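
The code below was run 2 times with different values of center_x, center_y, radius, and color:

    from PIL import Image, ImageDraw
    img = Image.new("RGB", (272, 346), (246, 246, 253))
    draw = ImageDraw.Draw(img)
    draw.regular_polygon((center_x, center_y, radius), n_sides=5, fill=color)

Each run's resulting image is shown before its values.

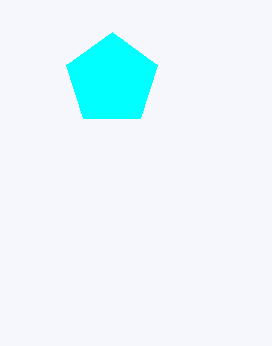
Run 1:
center_x = 112, center_y = 80, radius = 48, color = 'cyan'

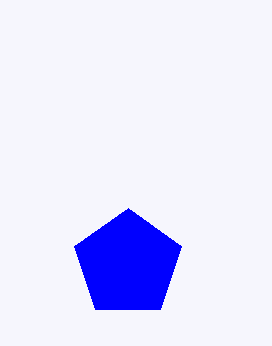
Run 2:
center_x = 128, center_y = 264, radius = 56, color = 'blue'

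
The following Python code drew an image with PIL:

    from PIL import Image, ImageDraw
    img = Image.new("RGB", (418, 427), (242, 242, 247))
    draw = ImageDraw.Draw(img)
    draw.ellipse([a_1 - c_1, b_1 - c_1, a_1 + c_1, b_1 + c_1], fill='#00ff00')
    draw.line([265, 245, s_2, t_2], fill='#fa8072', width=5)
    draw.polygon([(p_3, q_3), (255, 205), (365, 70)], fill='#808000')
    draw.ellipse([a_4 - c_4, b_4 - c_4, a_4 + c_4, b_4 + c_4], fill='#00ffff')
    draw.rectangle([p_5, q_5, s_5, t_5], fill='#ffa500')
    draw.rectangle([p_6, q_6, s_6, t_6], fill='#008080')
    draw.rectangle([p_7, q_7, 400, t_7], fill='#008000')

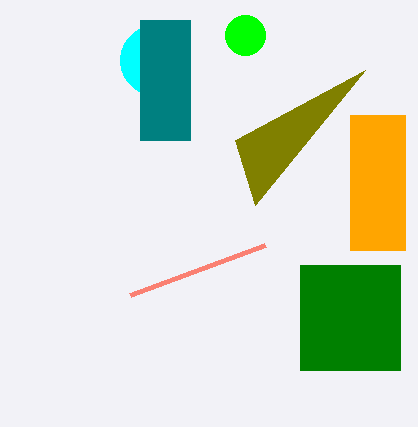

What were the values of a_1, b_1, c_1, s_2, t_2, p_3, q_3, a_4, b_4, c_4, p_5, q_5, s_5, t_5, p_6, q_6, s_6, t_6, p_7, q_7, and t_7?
a_1 = 245; b_1 = 35; c_1 = 20; s_2 = 130; t_2 = 295; p_3 = 235; q_3 = 140; a_4 = 155; b_4 = 60; c_4 = 35; p_5 = 350; q_5 = 115; s_5 = 405; t_5 = 250; p_6 = 140; q_6 = 20; s_6 = 190; t_6 = 140; p_7 = 300; q_7 = 265; t_7 = 370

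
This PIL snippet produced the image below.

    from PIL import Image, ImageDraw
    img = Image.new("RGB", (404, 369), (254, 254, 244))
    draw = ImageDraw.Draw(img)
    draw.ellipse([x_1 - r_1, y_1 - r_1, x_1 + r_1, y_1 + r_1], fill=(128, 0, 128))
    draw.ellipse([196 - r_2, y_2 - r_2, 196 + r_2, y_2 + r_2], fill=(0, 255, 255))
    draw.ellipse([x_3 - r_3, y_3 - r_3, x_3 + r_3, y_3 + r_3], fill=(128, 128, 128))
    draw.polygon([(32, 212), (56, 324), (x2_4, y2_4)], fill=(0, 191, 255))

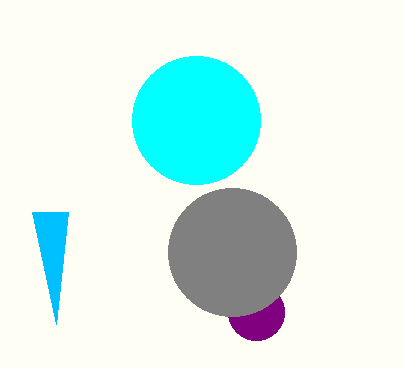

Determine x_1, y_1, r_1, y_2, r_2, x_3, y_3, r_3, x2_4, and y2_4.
x_1 = 256
y_1 = 312
r_1 = 28
y_2 = 120
r_2 = 64
x_3 = 232
y_3 = 252
r_3 = 64
x2_4 = 68
y2_4 = 212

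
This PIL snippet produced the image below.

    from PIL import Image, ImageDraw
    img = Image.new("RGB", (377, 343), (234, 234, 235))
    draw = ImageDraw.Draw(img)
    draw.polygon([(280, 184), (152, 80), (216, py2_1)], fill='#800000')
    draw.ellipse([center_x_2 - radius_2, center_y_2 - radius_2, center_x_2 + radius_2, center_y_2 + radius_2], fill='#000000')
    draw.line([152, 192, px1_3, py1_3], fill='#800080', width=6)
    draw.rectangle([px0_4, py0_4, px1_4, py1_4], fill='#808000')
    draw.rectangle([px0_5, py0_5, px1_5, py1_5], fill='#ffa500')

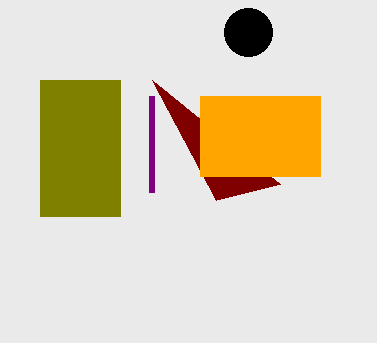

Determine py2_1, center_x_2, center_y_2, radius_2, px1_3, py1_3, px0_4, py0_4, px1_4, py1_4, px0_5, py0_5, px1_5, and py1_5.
py2_1 = 200, center_x_2 = 248, center_y_2 = 32, radius_2 = 24, px1_3 = 152, py1_3 = 96, px0_4 = 40, py0_4 = 80, px1_4 = 120, py1_4 = 216, px0_5 = 200, py0_5 = 96, px1_5 = 320, py1_5 = 176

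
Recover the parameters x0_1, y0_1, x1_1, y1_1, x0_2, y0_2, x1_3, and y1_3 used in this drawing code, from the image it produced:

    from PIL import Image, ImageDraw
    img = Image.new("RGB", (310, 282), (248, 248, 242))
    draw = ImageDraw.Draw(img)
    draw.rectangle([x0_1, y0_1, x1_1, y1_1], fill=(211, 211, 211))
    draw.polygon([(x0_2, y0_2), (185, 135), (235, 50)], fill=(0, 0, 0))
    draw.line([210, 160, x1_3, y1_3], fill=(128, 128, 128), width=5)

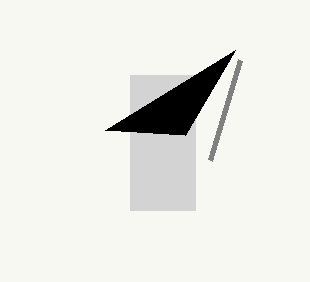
x0_1 = 130; y0_1 = 75; x1_1 = 195; y1_1 = 210; x0_2 = 105; y0_2 = 130; x1_3 = 240; y1_3 = 60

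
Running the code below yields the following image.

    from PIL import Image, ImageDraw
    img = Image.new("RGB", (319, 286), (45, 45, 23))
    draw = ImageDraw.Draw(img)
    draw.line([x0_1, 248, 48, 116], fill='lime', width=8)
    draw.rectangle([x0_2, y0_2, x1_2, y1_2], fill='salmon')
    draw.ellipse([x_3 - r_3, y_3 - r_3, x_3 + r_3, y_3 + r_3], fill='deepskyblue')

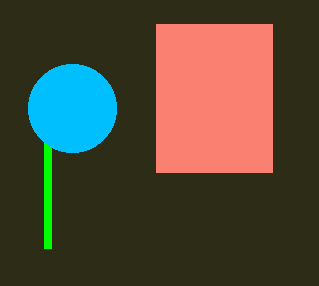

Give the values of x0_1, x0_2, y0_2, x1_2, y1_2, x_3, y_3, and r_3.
x0_1 = 48
x0_2 = 156
y0_2 = 24
x1_2 = 272
y1_2 = 172
x_3 = 72
y_3 = 108
r_3 = 44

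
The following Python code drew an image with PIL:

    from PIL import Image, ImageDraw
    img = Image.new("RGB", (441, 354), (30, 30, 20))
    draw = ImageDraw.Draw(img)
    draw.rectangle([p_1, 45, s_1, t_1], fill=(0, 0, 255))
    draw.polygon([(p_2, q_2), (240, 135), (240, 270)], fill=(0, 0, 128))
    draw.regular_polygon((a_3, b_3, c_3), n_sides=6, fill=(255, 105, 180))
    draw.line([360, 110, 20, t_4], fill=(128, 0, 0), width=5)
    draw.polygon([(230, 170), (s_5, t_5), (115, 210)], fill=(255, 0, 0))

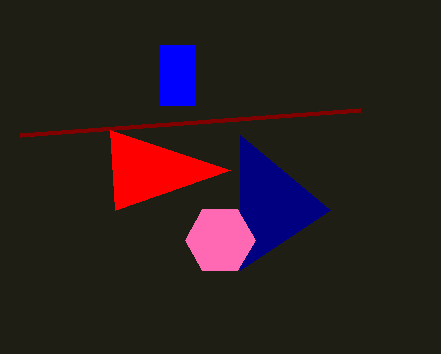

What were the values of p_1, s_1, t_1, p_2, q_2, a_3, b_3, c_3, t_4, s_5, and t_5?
p_1 = 160
s_1 = 195
t_1 = 105
p_2 = 330
q_2 = 210
a_3 = 220
b_3 = 240
c_3 = 35
t_4 = 135
s_5 = 110
t_5 = 130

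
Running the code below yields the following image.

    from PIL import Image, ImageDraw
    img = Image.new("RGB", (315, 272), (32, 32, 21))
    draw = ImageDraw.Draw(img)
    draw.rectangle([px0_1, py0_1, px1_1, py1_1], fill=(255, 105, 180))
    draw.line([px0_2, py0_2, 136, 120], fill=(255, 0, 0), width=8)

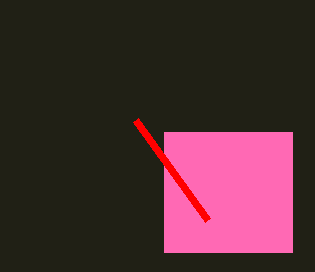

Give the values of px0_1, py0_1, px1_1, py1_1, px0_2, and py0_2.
px0_1 = 164
py0_1 = 132
px1_1 = 292
py1_1 = 252
px0_2 = 208
py0_2 = 220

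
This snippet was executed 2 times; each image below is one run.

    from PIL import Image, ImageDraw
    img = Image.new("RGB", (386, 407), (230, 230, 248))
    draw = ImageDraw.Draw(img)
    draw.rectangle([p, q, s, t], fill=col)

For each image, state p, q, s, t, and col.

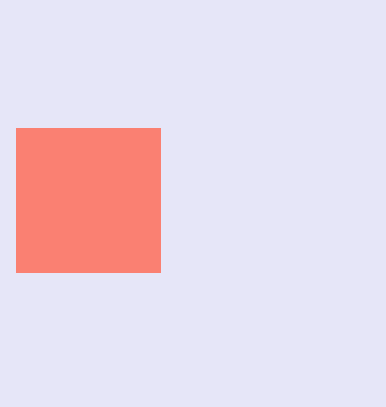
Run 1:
p = 16
q = 128
s = 160
t = 272
col = 'salmon'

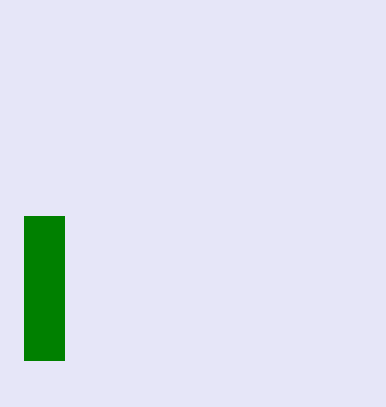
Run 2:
p = 24
q = 216
s = 64
t = 360
col = 'green'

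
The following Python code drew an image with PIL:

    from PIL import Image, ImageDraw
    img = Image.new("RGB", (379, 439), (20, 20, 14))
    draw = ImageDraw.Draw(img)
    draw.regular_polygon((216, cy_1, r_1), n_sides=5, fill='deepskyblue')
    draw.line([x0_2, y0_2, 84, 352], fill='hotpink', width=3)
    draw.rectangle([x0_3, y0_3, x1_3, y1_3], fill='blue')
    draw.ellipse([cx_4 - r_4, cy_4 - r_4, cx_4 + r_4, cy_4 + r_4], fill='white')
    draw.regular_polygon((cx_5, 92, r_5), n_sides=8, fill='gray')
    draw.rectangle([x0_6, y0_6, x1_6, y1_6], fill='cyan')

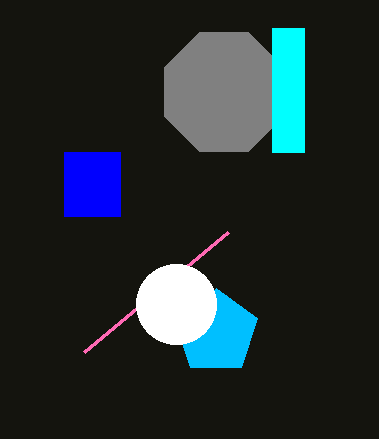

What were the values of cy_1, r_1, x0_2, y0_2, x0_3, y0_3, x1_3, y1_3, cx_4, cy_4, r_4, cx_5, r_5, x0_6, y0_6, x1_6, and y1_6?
cy_1 = 332
r_1 = 44
x0_2 = 228
y0_2 = 232
x0_3 = 64
y0_3 = 152
x1_3 = 120
y1_3 = 216
cx_4 = 176
cy_4 = 304
r_4 = 40
cx_5 = 224
r_5 = 64
x0_6 = 272
y0_6 = 28
x1_6 = 304
y1_6 = 152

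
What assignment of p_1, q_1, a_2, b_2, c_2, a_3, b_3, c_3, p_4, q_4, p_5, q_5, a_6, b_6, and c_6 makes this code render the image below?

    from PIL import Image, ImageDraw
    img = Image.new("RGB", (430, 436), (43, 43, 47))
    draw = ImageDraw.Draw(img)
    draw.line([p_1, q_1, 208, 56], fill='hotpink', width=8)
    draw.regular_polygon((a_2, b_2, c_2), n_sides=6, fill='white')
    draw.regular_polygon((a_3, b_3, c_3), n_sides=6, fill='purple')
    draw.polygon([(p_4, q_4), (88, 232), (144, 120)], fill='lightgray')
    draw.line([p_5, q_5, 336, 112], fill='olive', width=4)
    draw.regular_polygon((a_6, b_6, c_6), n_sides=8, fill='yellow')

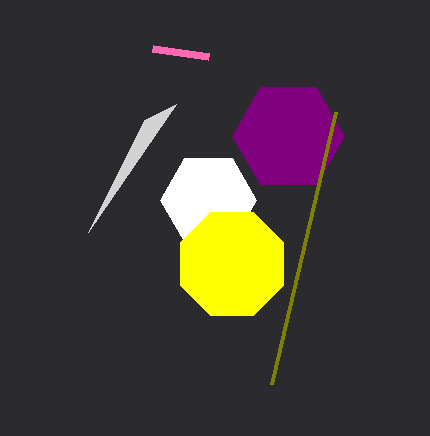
p_1 = 152; q_1 = 48; a_2 = 208; b_2 = 200; c_2 = 48; a_3 = 288; b_3 = 136; c_3 = 56; p_4 = 176; q_4 = 104; p_5 = 272; q_5 = 384; a_6 = 232; b_6 = 264; c_6 = 56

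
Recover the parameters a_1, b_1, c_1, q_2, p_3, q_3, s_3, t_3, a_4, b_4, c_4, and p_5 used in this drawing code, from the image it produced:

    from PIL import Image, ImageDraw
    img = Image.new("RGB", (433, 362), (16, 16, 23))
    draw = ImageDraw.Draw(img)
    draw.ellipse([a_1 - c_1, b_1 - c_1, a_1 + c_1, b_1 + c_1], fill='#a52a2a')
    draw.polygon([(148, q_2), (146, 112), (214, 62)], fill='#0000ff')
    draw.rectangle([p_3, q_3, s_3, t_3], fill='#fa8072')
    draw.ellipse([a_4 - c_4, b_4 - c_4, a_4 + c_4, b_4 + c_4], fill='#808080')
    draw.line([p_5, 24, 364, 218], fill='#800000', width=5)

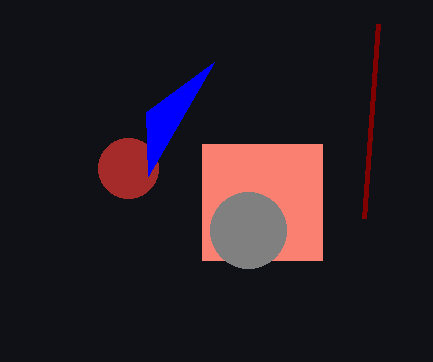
a_1 = 128, b_1 = 168, c_1 = 30, q_2 = 176, p_3 = 202, q_3 = 144, s_3 = 322, t_3 = 260, a_4 = 248, b_4 = 230, c_4 = 38, p_5 = 378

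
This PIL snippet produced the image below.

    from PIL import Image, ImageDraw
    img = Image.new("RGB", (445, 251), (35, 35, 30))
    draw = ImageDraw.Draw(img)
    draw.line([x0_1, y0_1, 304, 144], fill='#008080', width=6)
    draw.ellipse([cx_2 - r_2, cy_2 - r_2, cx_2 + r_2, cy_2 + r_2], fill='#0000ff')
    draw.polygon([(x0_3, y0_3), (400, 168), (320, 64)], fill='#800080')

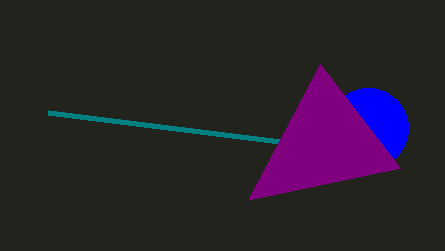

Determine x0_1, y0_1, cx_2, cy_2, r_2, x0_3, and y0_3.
x0_1 = 48
y0_1 = 112
cx_2 = 368
cy_2 = 128
r_2 = 40
x0_3 = 248
y0_3 = 200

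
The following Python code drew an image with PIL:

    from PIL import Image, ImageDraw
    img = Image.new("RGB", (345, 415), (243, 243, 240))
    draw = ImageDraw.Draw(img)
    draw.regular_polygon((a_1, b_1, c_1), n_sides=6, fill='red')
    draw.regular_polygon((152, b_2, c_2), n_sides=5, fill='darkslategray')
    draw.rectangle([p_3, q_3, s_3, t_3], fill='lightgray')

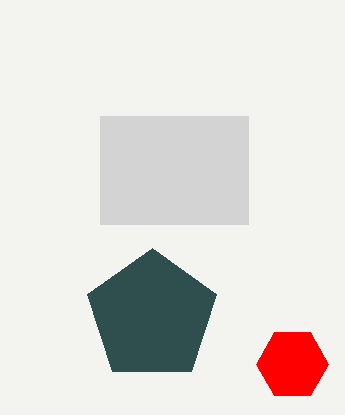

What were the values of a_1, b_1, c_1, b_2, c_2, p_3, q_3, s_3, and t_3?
a_1 = 292; b_1 = 364; c_1 = 36; b_2 = 316; c_2 = 68; p_3 = 100; q_3 = 116; s_3 = 248; t_3 = 224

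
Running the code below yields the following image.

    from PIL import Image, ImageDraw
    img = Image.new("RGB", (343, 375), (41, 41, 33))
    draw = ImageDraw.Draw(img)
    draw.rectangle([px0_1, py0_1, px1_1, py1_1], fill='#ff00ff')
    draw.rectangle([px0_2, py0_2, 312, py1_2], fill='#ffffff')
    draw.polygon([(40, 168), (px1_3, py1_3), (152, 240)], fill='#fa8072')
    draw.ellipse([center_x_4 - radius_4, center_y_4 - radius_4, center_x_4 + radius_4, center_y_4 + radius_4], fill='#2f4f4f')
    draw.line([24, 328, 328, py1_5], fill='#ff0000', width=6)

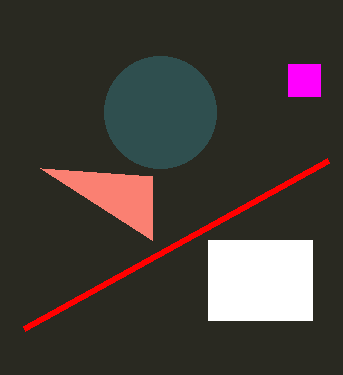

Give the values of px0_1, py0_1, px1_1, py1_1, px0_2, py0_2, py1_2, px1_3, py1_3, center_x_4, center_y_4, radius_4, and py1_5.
px0_1 = 288
py0_1 = 64
px1_1 = 320
py1_1 = 96
px0_2 = 208
py0_2 = 240
py1_2 = 320
px1_3 = 152
py1_3 = 176
center_x_4 = 160
center_y_4 = 112
radius_4 = 56
py1_5 = 160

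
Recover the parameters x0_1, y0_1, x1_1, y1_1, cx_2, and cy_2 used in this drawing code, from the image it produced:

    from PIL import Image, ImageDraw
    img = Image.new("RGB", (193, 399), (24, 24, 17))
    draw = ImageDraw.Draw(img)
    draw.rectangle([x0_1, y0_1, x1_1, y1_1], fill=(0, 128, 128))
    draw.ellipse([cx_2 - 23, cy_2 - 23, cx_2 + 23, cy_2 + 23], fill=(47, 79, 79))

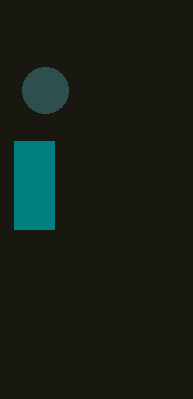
x0_1 = 14, y0_1 = 141, x1_1 = 54, y1_1 = 229, cx_2 = 45, cy_2 = 90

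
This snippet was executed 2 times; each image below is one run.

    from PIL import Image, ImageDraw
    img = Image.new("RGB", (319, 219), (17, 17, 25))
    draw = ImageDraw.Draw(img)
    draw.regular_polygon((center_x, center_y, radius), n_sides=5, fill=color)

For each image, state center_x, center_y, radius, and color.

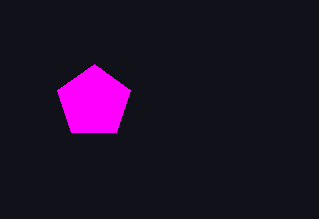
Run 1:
center_x = 94
center_y = 102
radius = 38
color = 'magenta'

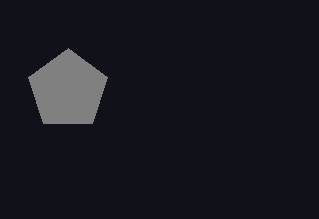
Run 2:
center_x = 68
center_y = 90
radius = 42
color = 'gray'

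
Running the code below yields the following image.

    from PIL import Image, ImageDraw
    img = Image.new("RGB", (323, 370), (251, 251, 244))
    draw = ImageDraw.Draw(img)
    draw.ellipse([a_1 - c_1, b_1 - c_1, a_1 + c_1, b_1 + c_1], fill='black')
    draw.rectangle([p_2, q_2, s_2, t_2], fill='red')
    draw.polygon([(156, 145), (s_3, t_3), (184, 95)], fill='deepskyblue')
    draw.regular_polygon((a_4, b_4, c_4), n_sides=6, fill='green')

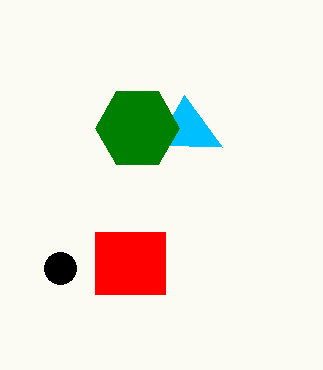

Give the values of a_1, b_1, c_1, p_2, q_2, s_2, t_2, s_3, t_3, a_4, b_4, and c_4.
a_1 = 60, b_1 = 268, c_1 = 16, p_2 = 95, q_2 = 232, s_2 = 165, t_2 = 294, s_3 = 222, t_3 = 147, a_4 = 137, b_4 = 128, c_4 = 42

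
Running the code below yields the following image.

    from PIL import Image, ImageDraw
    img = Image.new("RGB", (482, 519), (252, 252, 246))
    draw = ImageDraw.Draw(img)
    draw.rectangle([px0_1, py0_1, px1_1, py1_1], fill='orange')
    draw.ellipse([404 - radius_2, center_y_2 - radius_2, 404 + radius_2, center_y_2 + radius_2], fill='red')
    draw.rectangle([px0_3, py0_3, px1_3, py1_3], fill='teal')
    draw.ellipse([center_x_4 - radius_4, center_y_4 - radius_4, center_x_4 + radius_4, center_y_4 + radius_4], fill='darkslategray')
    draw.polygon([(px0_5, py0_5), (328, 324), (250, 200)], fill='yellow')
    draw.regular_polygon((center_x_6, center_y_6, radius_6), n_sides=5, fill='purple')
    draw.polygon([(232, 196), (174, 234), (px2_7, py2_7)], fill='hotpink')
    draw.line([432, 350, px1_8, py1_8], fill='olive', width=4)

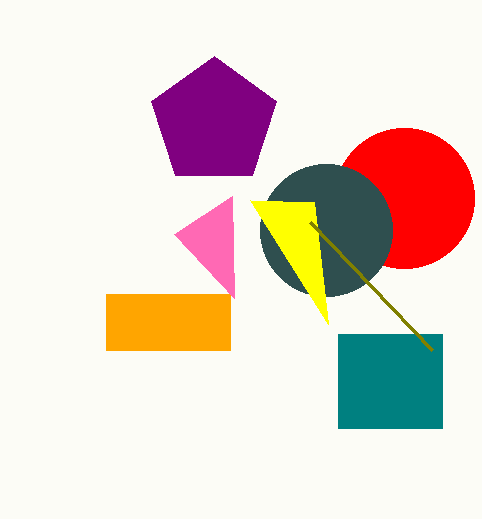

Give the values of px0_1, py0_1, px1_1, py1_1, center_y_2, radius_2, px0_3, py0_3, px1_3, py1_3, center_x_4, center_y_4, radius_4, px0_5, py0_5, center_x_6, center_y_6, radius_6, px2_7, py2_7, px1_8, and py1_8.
px0_1 = 106, py0_1 = 294, px1_1 = 230, py1_1 = 350, center_y_2 = 198, radius_2 = 70, px0_3 = 338, py0_3 = 334, px1_3 = 442, py1_3 = 428, center_x_4 = 326, center_y_4 = 230, radius_4 = 66, px0_5 = 314, py0_5 = 202, center_x_6 = 214, center_y_6 = 122, radius_6 = 66, px2_7 = 234, py2_7 = 298, px1_8 = 310, py1_8 = 222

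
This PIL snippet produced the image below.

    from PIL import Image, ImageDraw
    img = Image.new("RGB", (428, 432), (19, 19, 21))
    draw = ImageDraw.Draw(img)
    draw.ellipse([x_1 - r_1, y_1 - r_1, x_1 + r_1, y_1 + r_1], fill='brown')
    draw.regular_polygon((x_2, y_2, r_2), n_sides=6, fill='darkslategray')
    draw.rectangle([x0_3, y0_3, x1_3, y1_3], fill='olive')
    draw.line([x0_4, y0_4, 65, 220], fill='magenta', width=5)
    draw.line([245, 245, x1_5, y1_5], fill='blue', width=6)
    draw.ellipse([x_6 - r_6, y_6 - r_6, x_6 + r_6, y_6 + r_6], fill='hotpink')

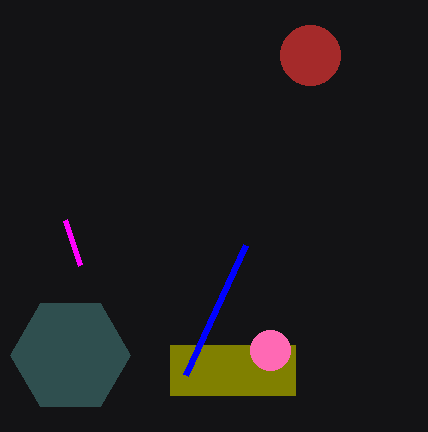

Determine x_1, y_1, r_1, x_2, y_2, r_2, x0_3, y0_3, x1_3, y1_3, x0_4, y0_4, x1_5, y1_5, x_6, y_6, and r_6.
x_1 = 310; y_1 = 55; r_1 = 30; x_2 = 70; y_2 = 355; r_2 = 60; x0_3 = 170; y0_3 = 345; x1_3 = 295; y1_3 = 395; x0_4 = 80; y0_4 = 265; x1_5 = 185; y1_5 = 375; x_6 = 270; y_6 = 350; r_6 = 20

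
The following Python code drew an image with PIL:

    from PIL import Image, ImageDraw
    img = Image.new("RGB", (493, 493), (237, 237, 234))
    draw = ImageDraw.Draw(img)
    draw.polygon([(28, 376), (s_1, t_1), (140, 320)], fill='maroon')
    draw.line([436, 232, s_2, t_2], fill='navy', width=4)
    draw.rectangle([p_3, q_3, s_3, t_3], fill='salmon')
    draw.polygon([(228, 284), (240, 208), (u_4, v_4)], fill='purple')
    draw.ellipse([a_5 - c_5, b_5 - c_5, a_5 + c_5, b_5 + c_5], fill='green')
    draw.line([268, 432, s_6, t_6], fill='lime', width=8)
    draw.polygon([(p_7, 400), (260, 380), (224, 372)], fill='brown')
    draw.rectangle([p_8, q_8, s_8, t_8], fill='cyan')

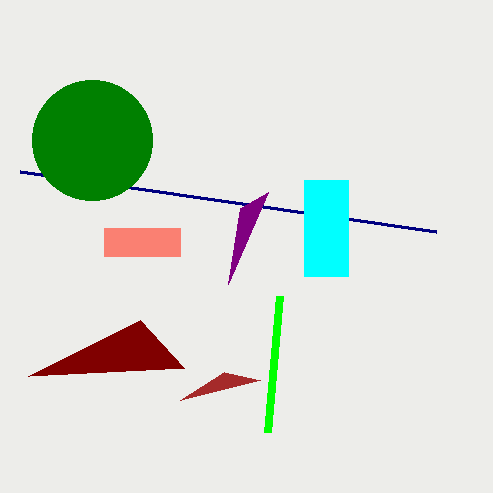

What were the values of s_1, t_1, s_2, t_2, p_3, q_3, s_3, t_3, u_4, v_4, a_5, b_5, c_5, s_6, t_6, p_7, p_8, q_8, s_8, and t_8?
s_1 = 184, t_1 = 368, s_2 = 20, t_2 = 172, p_3 = 104, q_3 = 228, s_3 = 180, t_3 = 256, u_4 = 268, v_4 = 192, a_5 = 92, b_5 = 140, c_5 = 60, s_6 = 280, t_6 = 296, p_7 = 180, p_8 = 304, q_8 = 180, s_8 = 348, t_8 = 276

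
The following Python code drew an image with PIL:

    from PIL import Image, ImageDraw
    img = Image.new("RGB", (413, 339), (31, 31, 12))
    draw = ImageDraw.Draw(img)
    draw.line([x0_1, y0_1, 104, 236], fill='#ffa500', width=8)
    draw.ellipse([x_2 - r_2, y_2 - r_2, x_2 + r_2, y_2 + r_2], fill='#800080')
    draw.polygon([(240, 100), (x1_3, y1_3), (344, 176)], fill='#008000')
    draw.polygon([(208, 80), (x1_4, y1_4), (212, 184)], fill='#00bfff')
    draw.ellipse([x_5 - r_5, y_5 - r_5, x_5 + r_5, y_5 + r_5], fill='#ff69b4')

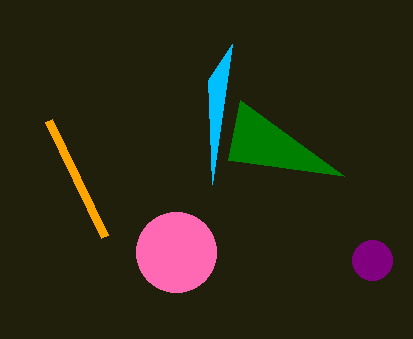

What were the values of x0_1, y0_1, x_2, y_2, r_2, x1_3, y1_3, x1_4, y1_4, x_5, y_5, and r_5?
x0_1 = 48; y0_1 = 120; x_2 = 372; y_2 = 260; r_2 = 20; x1_3 = 228; y1_3 = 160; x1_4 = 232; y1_4 = 44; x_5 = 176; y_5 = 252; r_5 = 40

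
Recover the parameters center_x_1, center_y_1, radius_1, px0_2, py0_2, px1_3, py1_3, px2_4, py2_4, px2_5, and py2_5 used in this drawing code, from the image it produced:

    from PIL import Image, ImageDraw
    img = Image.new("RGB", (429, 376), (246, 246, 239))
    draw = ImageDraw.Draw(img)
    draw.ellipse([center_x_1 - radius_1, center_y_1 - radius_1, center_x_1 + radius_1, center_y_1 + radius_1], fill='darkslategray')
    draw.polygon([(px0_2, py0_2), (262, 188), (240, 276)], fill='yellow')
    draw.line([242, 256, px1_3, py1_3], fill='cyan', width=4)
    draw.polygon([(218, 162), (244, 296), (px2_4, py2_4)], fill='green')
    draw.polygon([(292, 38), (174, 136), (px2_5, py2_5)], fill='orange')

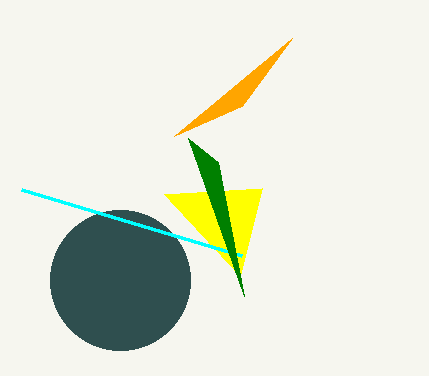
center_x_1 = 120, center_y_1 = 280, radius_1 = 70, px0_2 = 164, py0_2 = 194, px1_3 = 22, py1_3 = 190, px2_4 = 188, py2_4 = 138, px2_5 = 242, py2_5 = 106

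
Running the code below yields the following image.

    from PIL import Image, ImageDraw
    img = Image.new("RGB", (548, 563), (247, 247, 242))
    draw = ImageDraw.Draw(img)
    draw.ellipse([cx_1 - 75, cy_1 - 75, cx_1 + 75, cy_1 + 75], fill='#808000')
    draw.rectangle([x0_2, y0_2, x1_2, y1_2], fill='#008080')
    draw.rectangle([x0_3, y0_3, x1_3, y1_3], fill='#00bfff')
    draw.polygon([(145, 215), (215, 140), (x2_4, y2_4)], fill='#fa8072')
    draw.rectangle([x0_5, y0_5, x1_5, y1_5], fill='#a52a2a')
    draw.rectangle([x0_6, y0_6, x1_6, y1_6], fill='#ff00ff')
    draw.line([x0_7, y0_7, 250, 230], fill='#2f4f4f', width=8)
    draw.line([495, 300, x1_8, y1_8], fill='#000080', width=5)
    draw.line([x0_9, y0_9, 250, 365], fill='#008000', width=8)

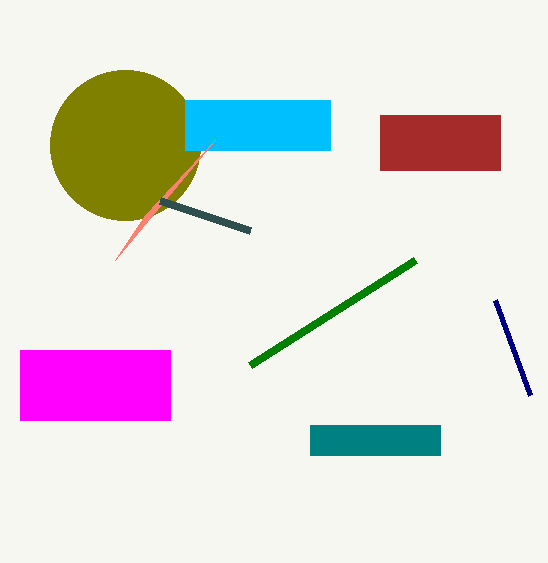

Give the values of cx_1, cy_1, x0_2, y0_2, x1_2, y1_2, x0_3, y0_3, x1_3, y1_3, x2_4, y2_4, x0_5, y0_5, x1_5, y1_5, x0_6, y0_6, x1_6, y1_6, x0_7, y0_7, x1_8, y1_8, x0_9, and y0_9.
cx_1 = 125, cy_1 = 145, x0_2 = 310, y0_2 = 425, x1_2 = 440, y1_2 = 455, x0_3 = 185, y0_3 = 100, x1_3 = 330, y1_3 = 150, x2_4 = 115, y2_4 = 260, x0_5 = 380, y0_5 = 115, x1_5 = 500, y1_5 = 170, x0_6 = 20, y0_6 = 350, x1_6 = 170, y1_6 = 420, x0_7 = 160, y0_7 = 200, x1_8 = 530, y1_8 = 395, x0_9 = 415, y0_9 = 260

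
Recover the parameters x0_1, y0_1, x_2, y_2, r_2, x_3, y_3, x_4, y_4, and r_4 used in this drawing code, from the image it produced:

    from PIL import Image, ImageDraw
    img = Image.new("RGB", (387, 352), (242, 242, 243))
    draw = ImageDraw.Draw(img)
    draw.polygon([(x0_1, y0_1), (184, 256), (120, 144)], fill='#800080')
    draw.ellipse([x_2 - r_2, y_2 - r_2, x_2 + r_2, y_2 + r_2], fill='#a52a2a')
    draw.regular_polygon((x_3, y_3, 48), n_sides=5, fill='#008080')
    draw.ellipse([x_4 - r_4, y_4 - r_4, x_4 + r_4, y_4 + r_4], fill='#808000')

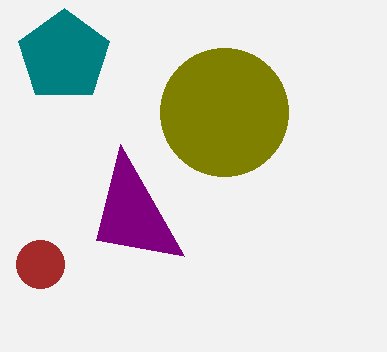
x0_1 = 96, y0_1 = 240, x_2 = 40, y_2 = 264, r_2 = 24, x_3 = 64, y_3 = 56, x_4 = 224, y_4 = 112, r_4 = 64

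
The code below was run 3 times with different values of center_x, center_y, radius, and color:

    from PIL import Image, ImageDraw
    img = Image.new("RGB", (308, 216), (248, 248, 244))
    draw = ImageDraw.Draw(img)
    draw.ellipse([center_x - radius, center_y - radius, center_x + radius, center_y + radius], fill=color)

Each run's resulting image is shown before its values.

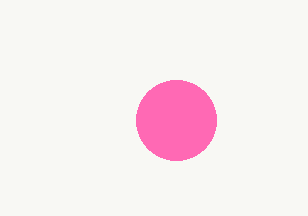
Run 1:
center_x = 176, center_y = 120, radius = 40, color = 'hotpink'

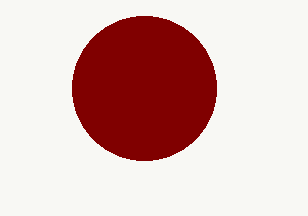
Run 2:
center_x = 144; center_y = 88; radius = 72; color = 'maroon'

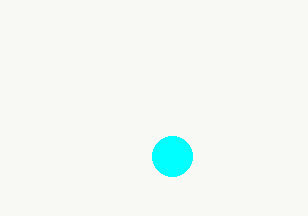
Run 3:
center_x = 172
center_y = 156
radius = 20
color = 'cyan'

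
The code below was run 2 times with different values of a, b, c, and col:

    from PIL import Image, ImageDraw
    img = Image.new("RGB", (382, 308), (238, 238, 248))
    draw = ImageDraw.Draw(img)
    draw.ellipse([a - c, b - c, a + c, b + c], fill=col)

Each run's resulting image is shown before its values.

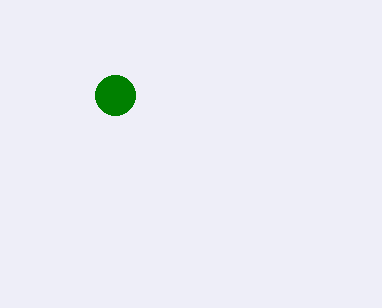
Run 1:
a = 115; b = 95; c = 20; col = 'green'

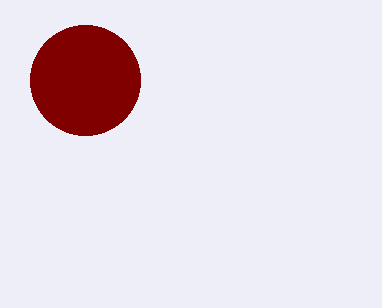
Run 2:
a = 85, b = 80, c = 55, col = 'maroon'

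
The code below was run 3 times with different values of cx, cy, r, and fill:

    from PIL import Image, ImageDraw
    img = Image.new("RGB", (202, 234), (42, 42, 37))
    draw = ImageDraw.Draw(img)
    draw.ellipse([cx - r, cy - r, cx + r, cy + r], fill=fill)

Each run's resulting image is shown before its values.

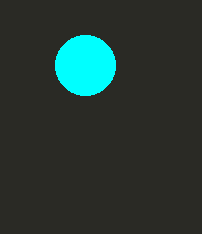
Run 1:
cx = 85; cy = 65; r = 30; fill = 'cyan'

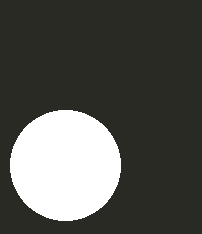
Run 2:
cx = 65
cy = 165
r = 55
fill = 'white'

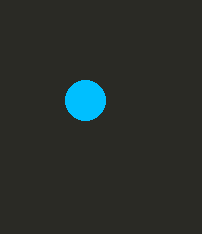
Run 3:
cx = 85
cy = 100
r = 20
fill = 'deepskyblue'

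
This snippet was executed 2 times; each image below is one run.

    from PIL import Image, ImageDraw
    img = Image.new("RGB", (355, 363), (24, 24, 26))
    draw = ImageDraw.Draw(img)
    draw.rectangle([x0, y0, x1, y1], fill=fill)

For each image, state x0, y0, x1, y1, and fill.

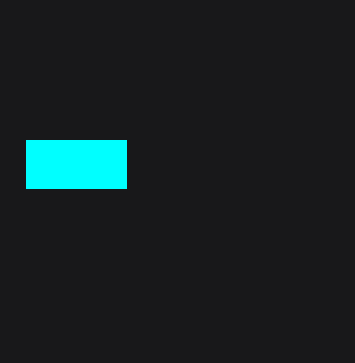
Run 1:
x0 = 26, y0 = 140, x1 = 126, y1 = 188, fill = 'cyan'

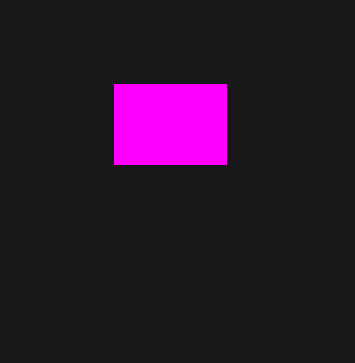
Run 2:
x0 = 114; y0 = 84; x1 = 226; y1 = 164; fill = 'magenta'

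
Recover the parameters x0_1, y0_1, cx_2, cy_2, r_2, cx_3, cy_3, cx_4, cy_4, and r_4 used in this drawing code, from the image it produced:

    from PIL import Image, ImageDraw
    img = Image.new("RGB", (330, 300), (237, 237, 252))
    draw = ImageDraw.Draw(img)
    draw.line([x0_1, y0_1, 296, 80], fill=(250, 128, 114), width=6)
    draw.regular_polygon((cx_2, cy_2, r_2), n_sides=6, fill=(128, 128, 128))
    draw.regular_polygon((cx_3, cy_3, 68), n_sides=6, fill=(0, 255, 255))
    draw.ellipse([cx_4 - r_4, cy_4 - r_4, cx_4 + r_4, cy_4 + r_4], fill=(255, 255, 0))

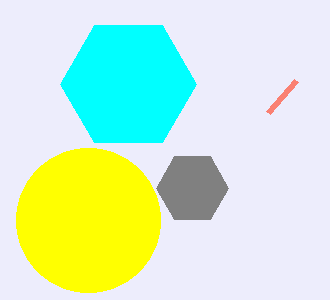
x0_1 = 268, y0_1 = 112, cx_2 = 192, cy_2 = 188, r_2 = 36, cx_3 = 128, cy_3 = 84, cx_4 = 88, cy_4 = 220, r_4 = 72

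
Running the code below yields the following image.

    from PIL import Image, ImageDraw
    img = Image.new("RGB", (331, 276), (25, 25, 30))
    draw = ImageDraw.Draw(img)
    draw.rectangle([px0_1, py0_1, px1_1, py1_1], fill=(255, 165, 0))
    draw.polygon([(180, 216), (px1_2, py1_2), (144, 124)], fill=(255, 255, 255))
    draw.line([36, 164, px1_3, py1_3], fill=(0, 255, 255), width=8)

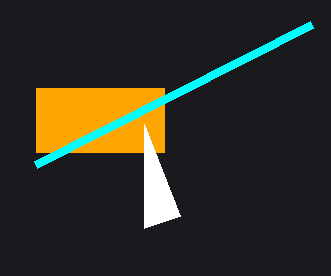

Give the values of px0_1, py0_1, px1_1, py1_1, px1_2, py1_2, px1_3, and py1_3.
px0_1 = 36, py0_1 = 88, px1_1 = 164, py1_1 = 152, px1_2 = 144, py1_2 = 228, px1_3 = 312, py1_3 = 24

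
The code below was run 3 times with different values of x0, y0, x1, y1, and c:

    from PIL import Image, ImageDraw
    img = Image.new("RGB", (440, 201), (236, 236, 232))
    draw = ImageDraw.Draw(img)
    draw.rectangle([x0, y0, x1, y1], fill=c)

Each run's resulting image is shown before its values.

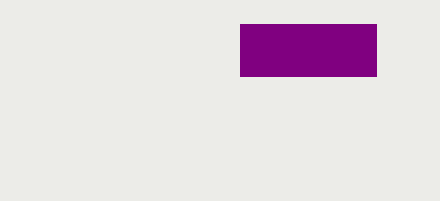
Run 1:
x0 = 240; y0 = 24; x1 = 376; y1 = 76; c = 'purple'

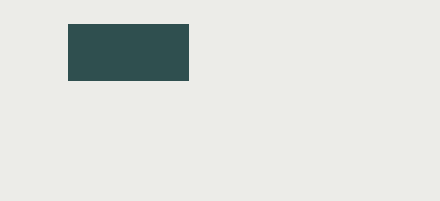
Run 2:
x0 = 68
y0 = 24
x1 = 188
y1 = 80
c = 'darkslategray'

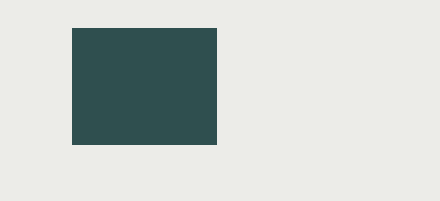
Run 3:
x0 = 72; y0 = 28; x1 = 216; y1 = 144; c = 'darkslategray'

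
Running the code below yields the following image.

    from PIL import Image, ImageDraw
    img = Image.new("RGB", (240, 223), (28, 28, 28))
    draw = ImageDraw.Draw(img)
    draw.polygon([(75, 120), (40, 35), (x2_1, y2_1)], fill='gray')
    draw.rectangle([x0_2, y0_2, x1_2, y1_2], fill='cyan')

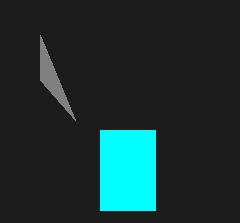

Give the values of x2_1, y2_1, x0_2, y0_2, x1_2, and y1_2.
x2_1 = 40; y2_1 = 80; x0_2 = 100; y0_2 = 130; x1_2 = 155; y1_2 = 210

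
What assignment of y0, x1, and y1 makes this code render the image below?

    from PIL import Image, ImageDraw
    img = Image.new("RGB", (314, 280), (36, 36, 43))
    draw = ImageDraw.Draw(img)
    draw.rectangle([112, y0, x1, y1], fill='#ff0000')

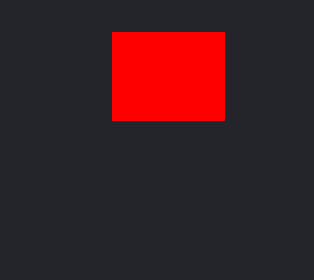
y0 = 32
x1 = 224
y1 = 120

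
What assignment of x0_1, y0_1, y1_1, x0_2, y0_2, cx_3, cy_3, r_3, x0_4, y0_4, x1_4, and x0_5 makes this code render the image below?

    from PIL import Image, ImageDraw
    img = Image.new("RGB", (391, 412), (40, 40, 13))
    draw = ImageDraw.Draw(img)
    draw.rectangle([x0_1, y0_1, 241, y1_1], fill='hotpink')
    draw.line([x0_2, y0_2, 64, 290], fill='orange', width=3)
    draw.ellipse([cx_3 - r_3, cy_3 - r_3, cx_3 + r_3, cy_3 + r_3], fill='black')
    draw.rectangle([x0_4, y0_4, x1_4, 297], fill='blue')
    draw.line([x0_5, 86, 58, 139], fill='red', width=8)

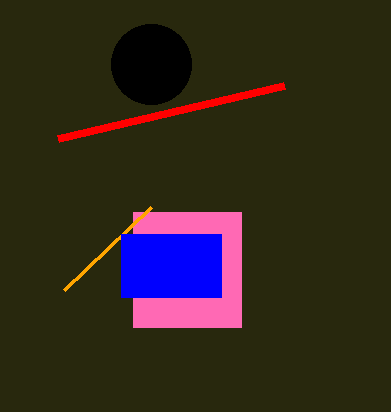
x0_1 = 133
y0_1 = 212
y1_1 = 327
x0_2 = 151
y0_2 = 207
cx_3 = 151
cy_3 = 64
r_3 = 40
x0_4 = 121
y0_4 = 234
x1_4 = 221
x0_5 = 284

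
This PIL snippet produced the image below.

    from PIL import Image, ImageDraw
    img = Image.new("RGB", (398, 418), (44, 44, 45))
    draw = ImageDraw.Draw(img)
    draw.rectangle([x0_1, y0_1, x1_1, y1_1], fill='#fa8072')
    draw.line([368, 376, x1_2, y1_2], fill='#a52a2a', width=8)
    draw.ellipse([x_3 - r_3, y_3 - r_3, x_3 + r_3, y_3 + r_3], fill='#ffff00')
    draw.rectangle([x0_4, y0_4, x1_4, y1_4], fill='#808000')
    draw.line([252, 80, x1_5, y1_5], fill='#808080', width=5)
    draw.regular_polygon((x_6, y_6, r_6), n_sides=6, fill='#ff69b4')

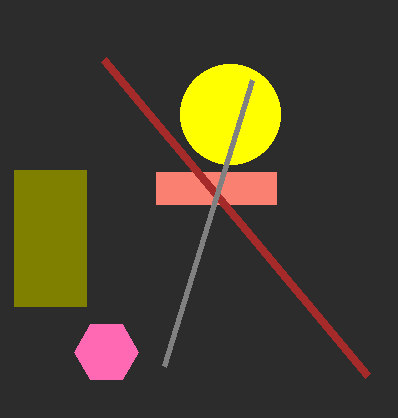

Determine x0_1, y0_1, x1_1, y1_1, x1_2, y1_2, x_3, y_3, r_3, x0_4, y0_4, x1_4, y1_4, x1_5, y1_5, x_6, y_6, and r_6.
x0_1 = 156, y0_1 = 172, x1_1 = 276, y1_1 = 204, x1_2 = 104, y1_2 = 60, x_3 = 230, y_3 = 114, r_3 = 50, x0_4 = 14, y0_4 = 170, x1_4 = 86, y1_4 = 306, x1_5 = 164, y1_5 = 366, x_6 = 106, y_6 = 352, r_6 = 32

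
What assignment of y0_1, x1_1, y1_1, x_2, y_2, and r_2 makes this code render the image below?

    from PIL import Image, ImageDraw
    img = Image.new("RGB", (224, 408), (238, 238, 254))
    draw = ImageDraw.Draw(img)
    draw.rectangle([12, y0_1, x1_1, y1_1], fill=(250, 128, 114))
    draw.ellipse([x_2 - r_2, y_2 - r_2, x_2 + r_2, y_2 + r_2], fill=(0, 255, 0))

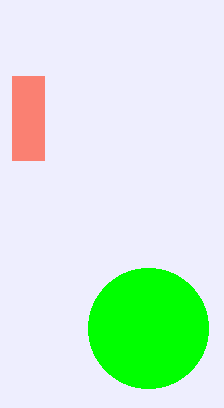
y0_1 = 76
x1_1 = 44
y1_1 = 160
x_2 = 148
y_2 = 328
r_2 = 60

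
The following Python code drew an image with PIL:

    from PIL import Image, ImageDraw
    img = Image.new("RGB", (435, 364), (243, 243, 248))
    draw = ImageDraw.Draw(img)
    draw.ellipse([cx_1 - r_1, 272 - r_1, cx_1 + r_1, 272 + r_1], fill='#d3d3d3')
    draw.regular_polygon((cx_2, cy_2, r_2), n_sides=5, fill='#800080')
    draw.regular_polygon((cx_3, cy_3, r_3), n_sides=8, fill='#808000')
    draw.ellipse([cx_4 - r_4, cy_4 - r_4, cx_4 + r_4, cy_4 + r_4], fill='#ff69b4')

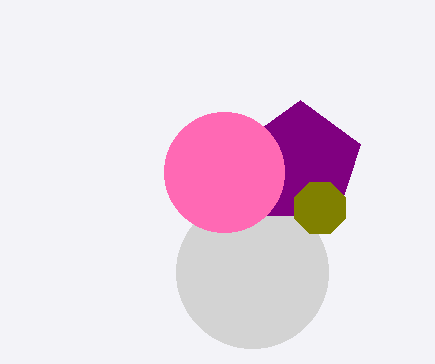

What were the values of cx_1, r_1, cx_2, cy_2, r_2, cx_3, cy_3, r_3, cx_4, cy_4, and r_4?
cx_1 = 252, r_1 = 76, cx_2 = 300, cy_2 = 164, r_2 = 64, cx_3 = 320, cy_3 = 208, r_3 = 28, cx_4 = 224, cy_4 = 172, r_4 = 60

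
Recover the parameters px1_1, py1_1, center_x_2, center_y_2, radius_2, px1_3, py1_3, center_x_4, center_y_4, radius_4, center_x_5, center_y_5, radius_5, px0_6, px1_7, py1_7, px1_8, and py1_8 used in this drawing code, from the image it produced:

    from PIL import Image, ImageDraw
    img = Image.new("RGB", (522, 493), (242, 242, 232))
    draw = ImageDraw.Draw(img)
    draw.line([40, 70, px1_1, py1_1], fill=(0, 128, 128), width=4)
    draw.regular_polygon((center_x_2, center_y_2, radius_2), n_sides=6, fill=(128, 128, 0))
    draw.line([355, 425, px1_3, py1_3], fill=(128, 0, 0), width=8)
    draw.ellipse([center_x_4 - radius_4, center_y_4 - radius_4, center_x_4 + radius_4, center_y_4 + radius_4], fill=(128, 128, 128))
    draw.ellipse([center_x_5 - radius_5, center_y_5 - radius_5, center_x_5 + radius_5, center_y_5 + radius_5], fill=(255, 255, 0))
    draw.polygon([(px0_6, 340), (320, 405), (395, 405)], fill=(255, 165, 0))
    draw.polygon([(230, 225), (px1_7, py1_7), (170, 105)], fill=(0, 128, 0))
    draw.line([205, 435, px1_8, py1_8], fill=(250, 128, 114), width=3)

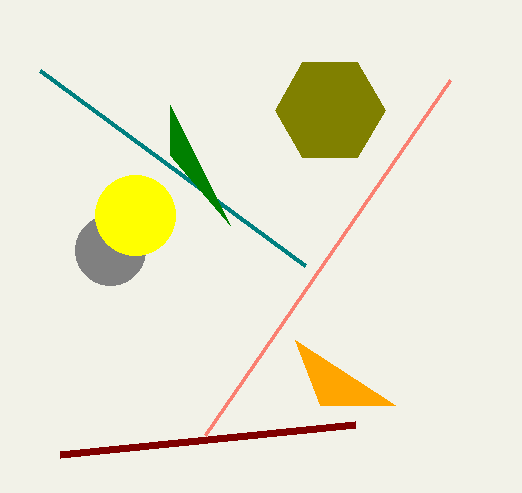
px1_1 = 305; py1_1 = 265; center_x_2 = 330; center_y_2 = 110; radius_2 = 55; px1_3 = 60; py1_3 = 455; center_x_4 = 110; center_y_4 = 250; radius_4 = 35; center_x_5 = 135; center_y_5 = 215; radius_5 = 40; px0_6 = 295; px1_7 = 170; py1_7 = 155; px1_8 = 450; py1_8 = 80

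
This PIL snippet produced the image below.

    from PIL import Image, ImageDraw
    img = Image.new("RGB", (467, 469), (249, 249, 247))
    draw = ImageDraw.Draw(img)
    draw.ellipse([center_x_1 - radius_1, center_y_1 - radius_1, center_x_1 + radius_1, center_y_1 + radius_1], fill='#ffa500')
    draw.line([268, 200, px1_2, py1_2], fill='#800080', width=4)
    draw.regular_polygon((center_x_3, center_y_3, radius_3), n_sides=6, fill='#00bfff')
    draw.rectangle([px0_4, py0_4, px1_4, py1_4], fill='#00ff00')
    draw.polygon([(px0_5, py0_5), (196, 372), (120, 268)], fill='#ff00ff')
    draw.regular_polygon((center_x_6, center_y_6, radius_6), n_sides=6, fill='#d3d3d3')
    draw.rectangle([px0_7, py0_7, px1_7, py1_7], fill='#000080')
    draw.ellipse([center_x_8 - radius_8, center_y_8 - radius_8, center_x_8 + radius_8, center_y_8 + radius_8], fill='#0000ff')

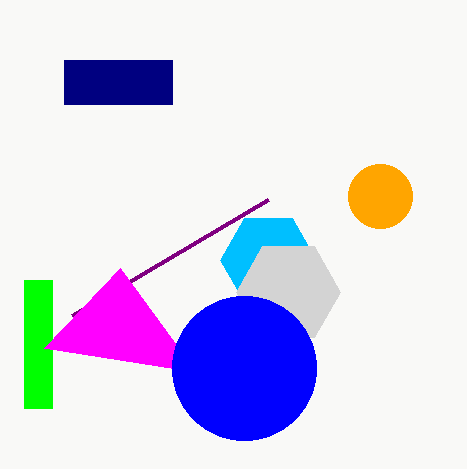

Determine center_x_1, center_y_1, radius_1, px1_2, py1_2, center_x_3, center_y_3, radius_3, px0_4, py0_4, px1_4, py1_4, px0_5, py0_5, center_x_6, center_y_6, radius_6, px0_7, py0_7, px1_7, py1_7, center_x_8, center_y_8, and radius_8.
center_x_1 = 380, center_y_1 = 196, radius_1 = 32, px1_2 = 72, py1_2 = 316, center_x_3 = 268, center_y_3 = 260, radius_3 = 48, px0_4 = 24, py0_4 = 280, px1_4 = 52, py1_4 = 408, px0_5 = 44, py0_5 = 348, center_x_6 = 288, center_y_6 = 292, radius_6 = 52, px0_7 = 64, py0_7 = 60, px1_7 = 172, py1_7 = 104, center_x_8 = 244, center_y_8 = 368, radius_8 = 72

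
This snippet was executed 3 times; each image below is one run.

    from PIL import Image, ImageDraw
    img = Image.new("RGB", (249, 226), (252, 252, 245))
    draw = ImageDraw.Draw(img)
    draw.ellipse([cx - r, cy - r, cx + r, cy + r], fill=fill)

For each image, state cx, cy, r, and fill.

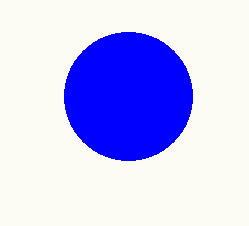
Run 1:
cx = 128, cy = 96, r = 64, fill = 'blue'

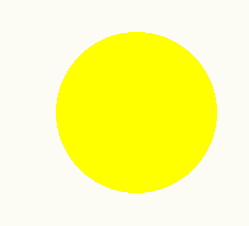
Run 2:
cx = 136, cy = 112, r = 80, fill = 'yellow'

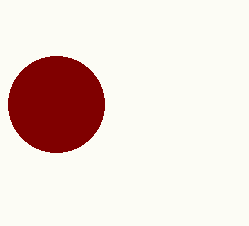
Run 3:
cx = 56, cy = 104, r = 48, fill = 'maroon'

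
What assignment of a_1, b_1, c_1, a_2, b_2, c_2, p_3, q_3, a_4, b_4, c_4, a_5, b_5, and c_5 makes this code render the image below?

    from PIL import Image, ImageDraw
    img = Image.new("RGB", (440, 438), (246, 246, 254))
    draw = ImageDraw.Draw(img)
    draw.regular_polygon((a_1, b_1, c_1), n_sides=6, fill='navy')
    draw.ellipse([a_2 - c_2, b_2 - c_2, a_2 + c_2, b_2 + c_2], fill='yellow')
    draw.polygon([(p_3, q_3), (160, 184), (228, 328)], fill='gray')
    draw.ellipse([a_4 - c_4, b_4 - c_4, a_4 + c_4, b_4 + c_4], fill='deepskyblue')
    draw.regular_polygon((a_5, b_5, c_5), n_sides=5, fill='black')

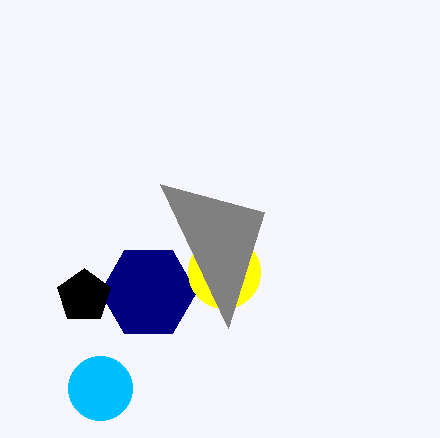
a_1 = 148; b_1 = 292; c_1 = 48; a_2 = 224; b_2 = 272; c_2 = 36; p_3 = 264; q_3 = 212; a_4 = 100; b_4 = 388; c_4 = 32; a_5 = 84; b_5 = 296; c_5 = 28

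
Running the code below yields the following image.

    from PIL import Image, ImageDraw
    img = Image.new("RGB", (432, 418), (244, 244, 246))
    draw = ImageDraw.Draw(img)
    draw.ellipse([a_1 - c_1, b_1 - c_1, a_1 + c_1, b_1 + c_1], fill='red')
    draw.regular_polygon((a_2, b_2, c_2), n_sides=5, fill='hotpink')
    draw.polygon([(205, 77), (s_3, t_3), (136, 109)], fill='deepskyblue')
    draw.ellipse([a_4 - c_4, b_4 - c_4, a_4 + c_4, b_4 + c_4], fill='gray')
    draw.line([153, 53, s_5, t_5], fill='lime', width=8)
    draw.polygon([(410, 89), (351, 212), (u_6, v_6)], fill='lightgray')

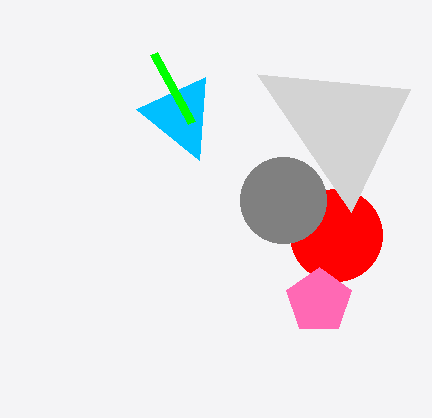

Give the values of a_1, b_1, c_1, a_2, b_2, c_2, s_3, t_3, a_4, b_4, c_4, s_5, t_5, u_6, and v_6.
a_1 = 336
b_1 = 235
c_1 = 46
a_2 = 319
b_2 = 301
c_2 = 34
s_3 = 199
t_3 = 160
a_4 = 283
b_4 = 200
c_4 = 43
s_5 = 191
t_5 = 122
u_6 = 257
v_6 = 74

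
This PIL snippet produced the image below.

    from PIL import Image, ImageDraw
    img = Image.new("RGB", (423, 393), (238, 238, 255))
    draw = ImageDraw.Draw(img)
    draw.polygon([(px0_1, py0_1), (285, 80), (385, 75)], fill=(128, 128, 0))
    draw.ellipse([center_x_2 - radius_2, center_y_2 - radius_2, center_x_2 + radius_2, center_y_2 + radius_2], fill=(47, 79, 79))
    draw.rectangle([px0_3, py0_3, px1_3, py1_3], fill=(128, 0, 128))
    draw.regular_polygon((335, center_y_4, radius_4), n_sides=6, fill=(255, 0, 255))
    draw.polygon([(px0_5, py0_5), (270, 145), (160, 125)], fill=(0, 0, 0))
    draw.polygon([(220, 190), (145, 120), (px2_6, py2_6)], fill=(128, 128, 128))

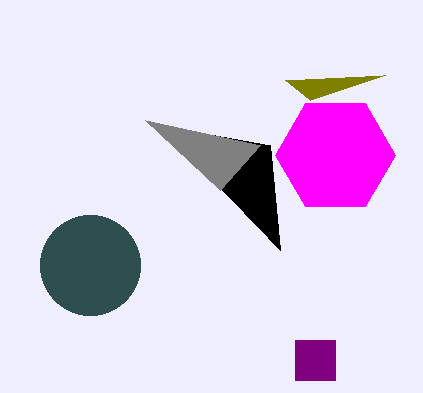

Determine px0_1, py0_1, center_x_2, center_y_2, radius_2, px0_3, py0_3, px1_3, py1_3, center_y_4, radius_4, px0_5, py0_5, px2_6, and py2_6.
px0_1 = 310, py0_1 = 100, center_x_2 = 90, center_y_2 = 265, radius_2 = 50, px0_3 = 295, py0_3 = 340, px1_3 = 335, py1_3 = 380, center_y_4 = 155, radius_4 = 60, px0_5 = 280, py0_5 = 250, px2_6 = 260, py2_6 = 145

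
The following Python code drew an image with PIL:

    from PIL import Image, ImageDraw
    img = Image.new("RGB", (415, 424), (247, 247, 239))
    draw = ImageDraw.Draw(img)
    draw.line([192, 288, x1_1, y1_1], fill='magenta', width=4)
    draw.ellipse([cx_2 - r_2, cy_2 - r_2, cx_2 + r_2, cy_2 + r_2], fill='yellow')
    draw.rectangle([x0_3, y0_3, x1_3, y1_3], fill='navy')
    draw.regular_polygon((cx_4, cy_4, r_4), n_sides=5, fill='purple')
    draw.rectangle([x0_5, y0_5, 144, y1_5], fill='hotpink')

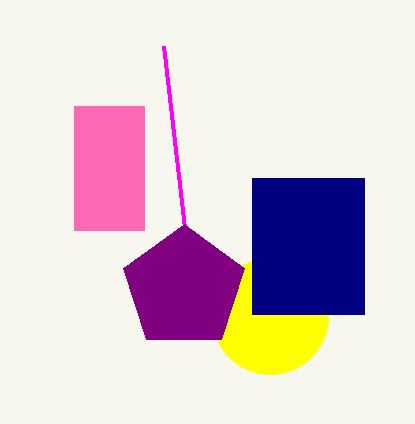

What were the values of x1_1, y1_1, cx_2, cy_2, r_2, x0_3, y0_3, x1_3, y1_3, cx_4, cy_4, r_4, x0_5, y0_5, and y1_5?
x1_1 = 164; y1_1 = 46; cx_2 = 270; cy_2 = 316; r_2 = 58; x0_3 = 252; y0_3 = 178; x1_3 = 364; y1_3 = 314; cx_4 = 184; cy_4 = 288; r_4 = 64; x0_5 = 74; y0_5 = 106; y1_5 = 230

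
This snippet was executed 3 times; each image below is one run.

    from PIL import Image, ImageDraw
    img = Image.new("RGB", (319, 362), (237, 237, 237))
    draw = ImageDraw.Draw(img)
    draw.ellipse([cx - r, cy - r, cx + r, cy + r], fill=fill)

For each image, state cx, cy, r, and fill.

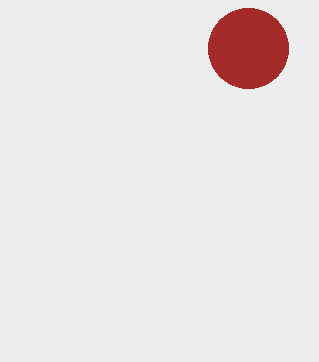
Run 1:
cx = 248; cy = 48; r = 40; fill = 'brown'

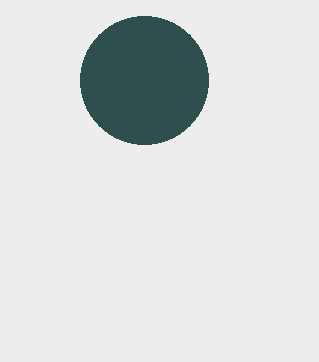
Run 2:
cx = 144
cy = 80
r = 64
fill = 'darkslategray'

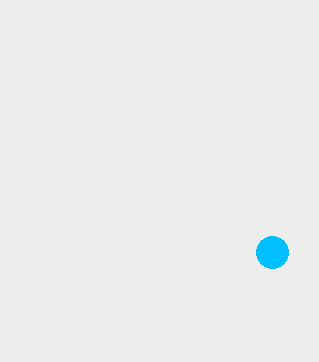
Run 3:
cx = 272, cy = 252, r = 16, fill = 'deepskyblue'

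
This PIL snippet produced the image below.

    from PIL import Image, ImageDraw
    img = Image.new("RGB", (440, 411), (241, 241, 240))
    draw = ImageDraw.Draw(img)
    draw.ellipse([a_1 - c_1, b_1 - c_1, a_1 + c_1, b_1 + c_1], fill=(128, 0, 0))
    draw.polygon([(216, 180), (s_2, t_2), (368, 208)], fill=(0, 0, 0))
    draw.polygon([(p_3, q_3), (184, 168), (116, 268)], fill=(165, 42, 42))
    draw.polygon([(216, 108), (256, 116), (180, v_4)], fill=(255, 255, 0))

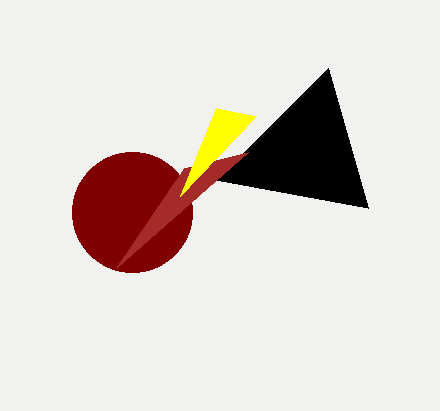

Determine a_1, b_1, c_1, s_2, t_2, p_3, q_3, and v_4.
a_1 = 132
b_1 = 212
c_1 = 60
s_2 = 328
t_2 = 68
p_3 = 248
q_3 = 152
v_4 = 196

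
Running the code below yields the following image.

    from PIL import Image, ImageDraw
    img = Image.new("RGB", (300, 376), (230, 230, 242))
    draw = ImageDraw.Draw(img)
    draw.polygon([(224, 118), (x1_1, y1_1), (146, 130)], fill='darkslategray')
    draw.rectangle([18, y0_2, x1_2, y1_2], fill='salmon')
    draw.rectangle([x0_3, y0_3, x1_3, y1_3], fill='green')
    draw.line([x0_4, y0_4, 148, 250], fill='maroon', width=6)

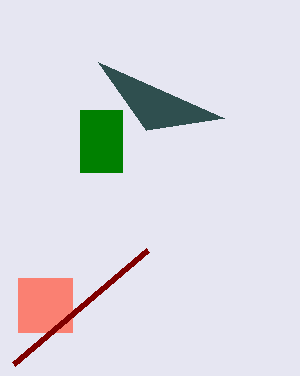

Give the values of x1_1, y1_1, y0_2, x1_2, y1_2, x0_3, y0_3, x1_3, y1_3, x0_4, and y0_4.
x1_1 = 98
y1_1 = 62
y0_2 = 278
x1_2 = 72
y1_2 = 332
x0_3 = 80
y0_3 = 110
x1_3 = 122
y1_3 = 172
x0_4 = 14
y0_4 = 364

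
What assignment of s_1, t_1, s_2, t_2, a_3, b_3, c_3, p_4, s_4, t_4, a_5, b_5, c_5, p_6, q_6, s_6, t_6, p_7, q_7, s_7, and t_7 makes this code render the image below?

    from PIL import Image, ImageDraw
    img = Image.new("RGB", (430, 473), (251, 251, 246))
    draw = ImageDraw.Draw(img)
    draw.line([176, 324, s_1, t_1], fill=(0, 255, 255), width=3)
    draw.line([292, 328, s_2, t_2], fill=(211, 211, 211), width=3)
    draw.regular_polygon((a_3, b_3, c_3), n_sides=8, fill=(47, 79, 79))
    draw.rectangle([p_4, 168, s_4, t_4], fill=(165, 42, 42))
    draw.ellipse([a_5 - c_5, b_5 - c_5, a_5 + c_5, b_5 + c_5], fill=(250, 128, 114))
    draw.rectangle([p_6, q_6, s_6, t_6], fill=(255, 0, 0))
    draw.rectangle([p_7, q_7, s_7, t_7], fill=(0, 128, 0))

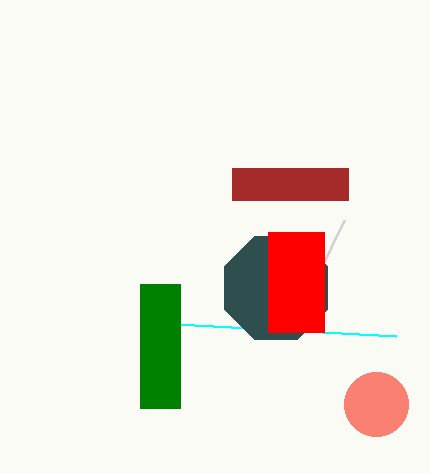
s_1 = 396; t_1 = 336; s_2 = 344; t_2 = 220; a_3 = 276; b_3 = 288; c_3 = 56; p_4 = 232; s_4 = 348; t_4 = 200; a_5 = 376; b_5 = 404; c_5 = 32; p_6 = 268; q_6 = 232; s_6 = 324; t_6 = 332; p_7 = 140; q_7 = 284; s_7 = 180; t_7 = 408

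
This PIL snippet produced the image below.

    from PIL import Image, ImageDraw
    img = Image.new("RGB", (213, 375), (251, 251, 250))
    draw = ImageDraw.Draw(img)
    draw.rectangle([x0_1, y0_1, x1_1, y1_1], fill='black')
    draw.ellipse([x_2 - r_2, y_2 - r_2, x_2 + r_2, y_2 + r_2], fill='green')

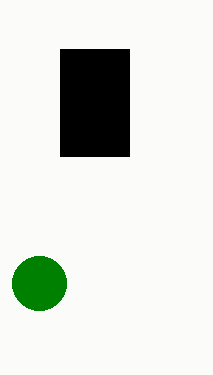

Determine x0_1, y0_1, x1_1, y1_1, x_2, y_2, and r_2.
x0_1 = 60, y0_1 = 49, x1_1 = 129, y1_1 = 156, x_2 = 39, y_2 = 283, r_2 = 27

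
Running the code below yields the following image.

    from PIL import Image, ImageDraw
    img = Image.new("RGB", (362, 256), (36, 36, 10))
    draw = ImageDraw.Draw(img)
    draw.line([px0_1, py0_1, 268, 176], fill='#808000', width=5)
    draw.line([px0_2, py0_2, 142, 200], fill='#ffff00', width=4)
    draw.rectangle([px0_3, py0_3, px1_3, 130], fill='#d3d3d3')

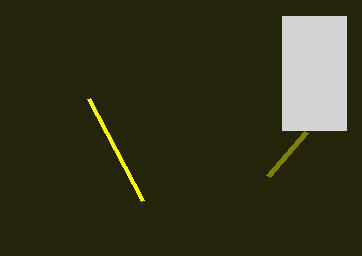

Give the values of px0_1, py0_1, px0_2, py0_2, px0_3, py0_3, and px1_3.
px0_1 = 306
py0_1 = 132
px0_2 = 88
py0_2 = 98
px0_3 = 282
py0_3 = 16
px1_3 = 346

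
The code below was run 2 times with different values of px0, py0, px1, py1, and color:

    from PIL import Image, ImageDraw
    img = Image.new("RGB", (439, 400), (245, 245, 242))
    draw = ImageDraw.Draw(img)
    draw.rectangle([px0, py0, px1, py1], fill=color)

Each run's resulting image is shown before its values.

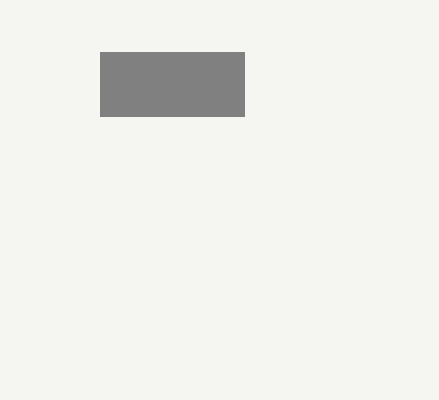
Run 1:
px0 = 100, py0 = 52, px1 = 244, py1 = 116, color = 'gray'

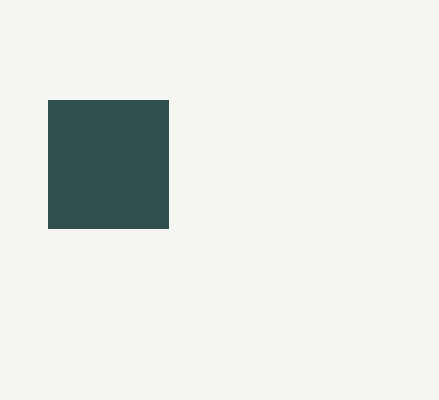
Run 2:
px0 = 48, py0 = 100, px1 = 168, py1 = 228, color = 'darkslategray'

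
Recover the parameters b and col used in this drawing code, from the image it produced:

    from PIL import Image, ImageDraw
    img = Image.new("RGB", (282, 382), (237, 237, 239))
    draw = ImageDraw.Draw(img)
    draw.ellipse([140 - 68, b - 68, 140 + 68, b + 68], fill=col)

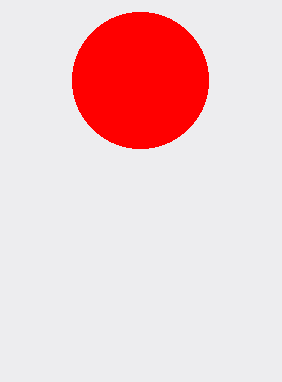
b = 80
col = 'red'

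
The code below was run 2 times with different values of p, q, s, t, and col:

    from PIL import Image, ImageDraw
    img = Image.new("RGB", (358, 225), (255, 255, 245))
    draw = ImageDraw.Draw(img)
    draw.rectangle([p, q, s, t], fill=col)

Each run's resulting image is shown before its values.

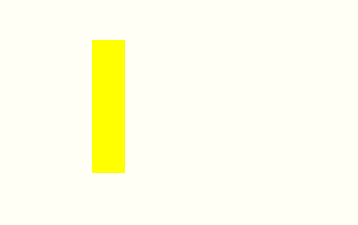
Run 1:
p = 92
q = 40
s = 124
t = 172
col = 'yellow'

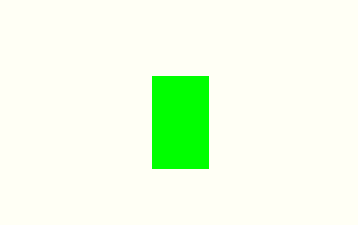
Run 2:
p = 152
q = 76
s = 208
t = 168
col = 'lime'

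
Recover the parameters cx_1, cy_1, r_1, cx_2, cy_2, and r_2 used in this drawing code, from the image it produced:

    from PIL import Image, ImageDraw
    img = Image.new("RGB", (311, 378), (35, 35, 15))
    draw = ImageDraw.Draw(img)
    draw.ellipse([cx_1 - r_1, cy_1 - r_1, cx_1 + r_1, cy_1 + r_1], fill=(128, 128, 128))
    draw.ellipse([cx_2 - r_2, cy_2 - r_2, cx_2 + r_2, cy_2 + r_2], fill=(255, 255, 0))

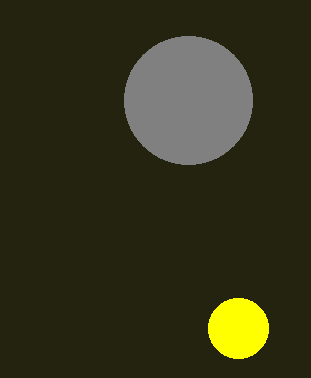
cx_1 = 188, cy_1 = 100, r_1 = 64, cx_2 = 238, cy_2 = 328, r_2 = 30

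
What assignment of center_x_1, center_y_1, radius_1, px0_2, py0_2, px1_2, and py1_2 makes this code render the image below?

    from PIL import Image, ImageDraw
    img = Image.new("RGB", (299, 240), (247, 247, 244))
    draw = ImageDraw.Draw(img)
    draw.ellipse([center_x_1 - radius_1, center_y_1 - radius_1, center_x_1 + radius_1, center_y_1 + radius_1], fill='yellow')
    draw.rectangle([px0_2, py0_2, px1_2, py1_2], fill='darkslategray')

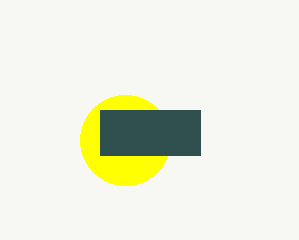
center_x_1 = 125; center_y_1 = 140; radius_1 = 45; px0_2 = 100; py0_2 = 110; px1_2 = 200; py1_2 = 155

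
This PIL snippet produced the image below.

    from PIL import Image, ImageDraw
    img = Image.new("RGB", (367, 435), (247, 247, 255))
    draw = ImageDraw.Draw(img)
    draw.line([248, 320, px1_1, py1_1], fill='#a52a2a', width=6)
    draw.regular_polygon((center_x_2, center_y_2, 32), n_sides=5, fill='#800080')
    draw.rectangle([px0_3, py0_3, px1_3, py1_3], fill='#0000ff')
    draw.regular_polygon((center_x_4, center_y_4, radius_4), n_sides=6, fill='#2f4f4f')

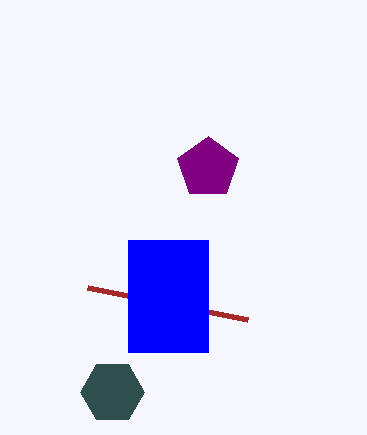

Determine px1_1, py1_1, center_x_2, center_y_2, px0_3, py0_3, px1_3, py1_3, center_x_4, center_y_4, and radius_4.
px1_1 = 88; py1_1 = 288; center_x_2 = 208; center_y_2 = 168; px0_3 = 128; py0_3 = 240; px1_3 = 208; py1_3 = 352; center_x_4 = 112; center_y_4 = 392; radius_4 = 32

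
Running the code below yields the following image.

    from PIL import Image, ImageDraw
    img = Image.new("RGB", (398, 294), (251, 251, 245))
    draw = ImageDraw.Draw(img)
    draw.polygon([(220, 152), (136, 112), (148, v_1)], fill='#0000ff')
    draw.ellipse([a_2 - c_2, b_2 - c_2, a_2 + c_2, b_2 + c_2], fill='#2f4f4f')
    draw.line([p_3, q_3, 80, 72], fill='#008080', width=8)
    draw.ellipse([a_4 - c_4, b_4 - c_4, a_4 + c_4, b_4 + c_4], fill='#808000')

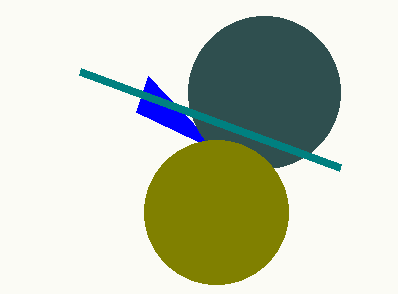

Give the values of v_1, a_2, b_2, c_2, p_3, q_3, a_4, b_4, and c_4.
v_1 = 76
a_2 = 264
b_2 = 92
c_2 = 76
p_3 = 340
q_3 = 168
a_4 = 216
b_4 = 212
c_4 = 72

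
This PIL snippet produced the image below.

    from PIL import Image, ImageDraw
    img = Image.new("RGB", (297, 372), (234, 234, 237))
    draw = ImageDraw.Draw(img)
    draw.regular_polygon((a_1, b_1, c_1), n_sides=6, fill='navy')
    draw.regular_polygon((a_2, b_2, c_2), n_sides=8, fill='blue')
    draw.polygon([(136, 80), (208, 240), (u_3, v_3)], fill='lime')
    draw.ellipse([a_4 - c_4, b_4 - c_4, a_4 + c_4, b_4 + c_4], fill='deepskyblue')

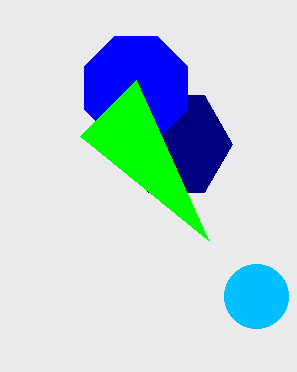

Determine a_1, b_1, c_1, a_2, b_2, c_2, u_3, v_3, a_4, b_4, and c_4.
a_1 = 176, b_1 = 144, c_1 = 56, a_2 = 136, b_2 = 88, c_2 = 56, u_3 = 80, v_3 = 136, a_4 = 256, b_4 = 296, c_4 = 32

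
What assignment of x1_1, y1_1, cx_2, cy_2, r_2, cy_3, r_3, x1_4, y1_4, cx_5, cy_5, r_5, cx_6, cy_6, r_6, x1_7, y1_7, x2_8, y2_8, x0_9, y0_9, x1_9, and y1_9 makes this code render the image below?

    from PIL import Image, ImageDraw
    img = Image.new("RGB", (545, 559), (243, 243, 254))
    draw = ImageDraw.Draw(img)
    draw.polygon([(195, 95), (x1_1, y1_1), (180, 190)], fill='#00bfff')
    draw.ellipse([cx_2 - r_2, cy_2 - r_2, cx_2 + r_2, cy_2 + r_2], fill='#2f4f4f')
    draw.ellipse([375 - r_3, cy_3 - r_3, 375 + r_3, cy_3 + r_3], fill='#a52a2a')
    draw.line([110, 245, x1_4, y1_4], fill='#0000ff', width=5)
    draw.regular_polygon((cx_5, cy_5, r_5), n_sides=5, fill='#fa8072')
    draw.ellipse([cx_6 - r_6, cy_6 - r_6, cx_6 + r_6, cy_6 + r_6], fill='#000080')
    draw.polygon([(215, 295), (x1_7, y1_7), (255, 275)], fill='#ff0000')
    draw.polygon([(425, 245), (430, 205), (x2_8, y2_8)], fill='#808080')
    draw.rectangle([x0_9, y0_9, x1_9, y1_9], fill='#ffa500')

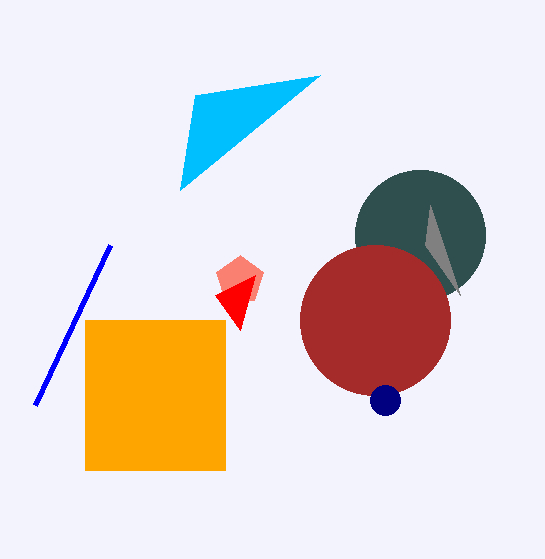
x1_1 = 320, y1_1 = 75, cx_2 = 420, cy_2 = 235, r_2 = 65, cy_3 = 320, r_3 = 75, x1_4 = 35, y1_4 = 405, cx_5 = 240, cy_5 = 280, r_5 = 25, cx_6 = 385, cy_6 = 400, r_6 = 15, x1_7 = 240, y1_7 = 330, x2_8 = 460, y2_8 = 295, x0_9 = 85, y0_9 = 320, x1_9 = 225, y1_9 = 470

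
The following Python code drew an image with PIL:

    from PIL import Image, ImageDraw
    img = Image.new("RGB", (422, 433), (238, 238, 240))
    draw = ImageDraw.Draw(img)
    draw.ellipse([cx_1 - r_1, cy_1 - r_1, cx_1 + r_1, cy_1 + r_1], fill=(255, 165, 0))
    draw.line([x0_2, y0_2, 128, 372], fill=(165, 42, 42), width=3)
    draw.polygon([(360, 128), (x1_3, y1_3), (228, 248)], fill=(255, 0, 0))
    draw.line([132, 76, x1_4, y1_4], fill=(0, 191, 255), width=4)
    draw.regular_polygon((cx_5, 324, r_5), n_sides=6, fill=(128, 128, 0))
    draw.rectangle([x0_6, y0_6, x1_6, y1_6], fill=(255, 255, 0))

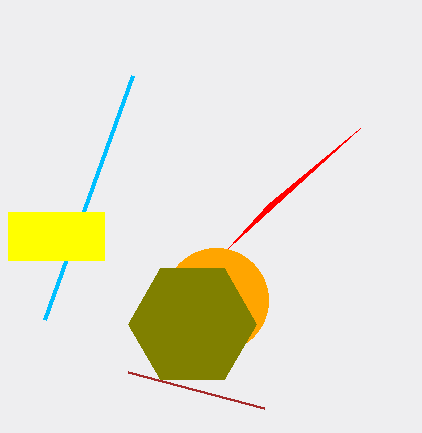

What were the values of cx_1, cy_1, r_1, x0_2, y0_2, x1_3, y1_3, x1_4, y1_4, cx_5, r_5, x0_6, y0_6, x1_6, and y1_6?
cx_1 = 216
cy_1 = 300
r_1 = 52
x0_2 = 264
y0_2 = 408
x1_3 = 268
y1_3 = 204
x1_4 = 44
y1_4 = 320
cx_5 = 192
r_5 = 64
x0_6 = 8
y0_6 = 212
x1_6 = 104
y1_6 = 260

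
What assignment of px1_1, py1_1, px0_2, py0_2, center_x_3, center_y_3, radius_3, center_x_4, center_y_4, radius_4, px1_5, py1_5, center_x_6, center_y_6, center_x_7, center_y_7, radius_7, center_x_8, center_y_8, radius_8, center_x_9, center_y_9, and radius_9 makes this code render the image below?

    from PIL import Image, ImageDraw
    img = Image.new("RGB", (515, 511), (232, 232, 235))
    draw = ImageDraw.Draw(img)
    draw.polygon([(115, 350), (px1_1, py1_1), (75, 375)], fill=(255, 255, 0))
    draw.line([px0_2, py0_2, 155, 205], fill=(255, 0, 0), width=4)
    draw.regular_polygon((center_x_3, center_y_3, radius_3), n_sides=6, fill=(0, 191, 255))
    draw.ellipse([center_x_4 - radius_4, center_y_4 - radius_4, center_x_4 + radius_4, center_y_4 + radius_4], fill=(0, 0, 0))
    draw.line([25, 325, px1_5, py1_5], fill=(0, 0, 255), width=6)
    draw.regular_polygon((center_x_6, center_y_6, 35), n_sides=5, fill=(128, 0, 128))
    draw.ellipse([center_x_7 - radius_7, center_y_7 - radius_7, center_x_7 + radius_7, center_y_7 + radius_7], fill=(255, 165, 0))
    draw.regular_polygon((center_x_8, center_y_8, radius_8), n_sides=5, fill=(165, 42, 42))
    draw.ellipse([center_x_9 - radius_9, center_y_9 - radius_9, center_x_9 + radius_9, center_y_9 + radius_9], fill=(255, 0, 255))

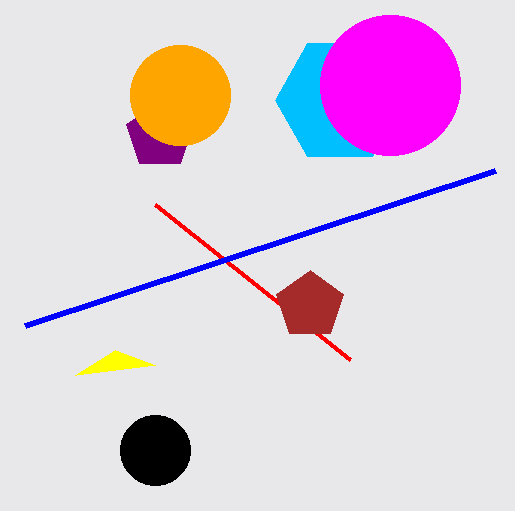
px1_1 = 155, py1_1 = 365, px0_2 = 350, py0_2 = 360, center_x_3 = 340, center_y_3 = 100, radius_3 = 65, center_x_4 = 155, center_y_4 = 450, radius_4 = 35, px1_5 = 495, py1_5 = 170, center_x_6 = 160, center_y_6 = 135, center_x_7 = 180, center_y_7 = 95, radius_7 = 50, center_x_8 = 310, center_y_8 = 305, radius_8 = 35, center_x_9 = 390, center_y_9 = 85, radius_9 = 70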